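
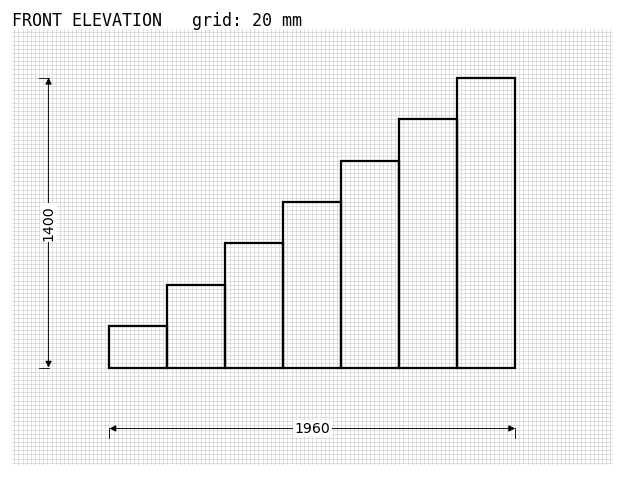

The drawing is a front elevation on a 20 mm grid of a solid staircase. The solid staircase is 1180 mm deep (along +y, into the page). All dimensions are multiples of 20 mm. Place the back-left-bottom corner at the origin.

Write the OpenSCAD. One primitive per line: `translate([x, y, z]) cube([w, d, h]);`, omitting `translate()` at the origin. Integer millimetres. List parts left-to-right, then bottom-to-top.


cube([280, 1180, 200]);
translate([280, 0, 0]) cube([280, 1180, 400]);
translate([560, 0, 0]) cube([280, 1180, 600]);
translate([840, 0, 0]) cube([280, 1180, 800]);
translate([1120, 0, 0]) cube([280, 1180, 1000]);
translate([1400, 0, 0]) cube([280, 1180, 1200]);
translate([1680, 0, 0]) cube([280, 1180, 1400]);


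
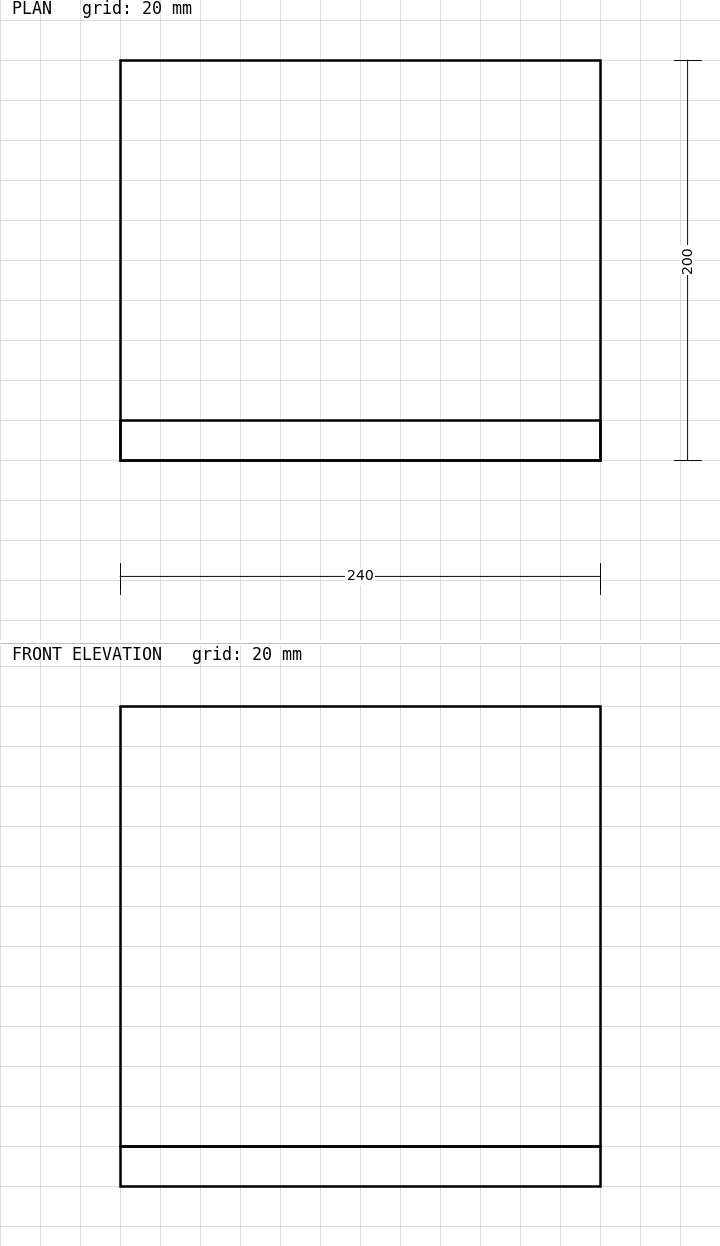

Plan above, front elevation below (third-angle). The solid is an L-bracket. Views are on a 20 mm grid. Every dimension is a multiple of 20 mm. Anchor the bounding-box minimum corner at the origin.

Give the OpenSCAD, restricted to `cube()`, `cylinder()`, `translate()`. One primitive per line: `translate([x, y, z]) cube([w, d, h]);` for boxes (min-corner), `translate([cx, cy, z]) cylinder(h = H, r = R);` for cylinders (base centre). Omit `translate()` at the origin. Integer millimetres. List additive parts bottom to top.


cube([240, 200, 20]);
translate([0, 0, 20]) cube([240, 20, 220]);


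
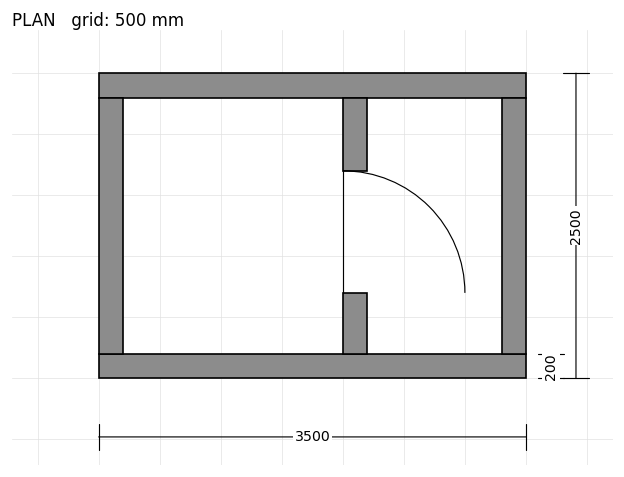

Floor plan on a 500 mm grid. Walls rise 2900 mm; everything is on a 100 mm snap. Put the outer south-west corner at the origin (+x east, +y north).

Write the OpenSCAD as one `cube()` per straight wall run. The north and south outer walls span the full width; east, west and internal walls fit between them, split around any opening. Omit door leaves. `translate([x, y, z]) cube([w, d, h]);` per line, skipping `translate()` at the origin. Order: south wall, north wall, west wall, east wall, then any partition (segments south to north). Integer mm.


cube([3500, 200, 2900]);
translate([0, 2300, 0]) cube([3500, 200, 2900]);
translate([0, 200, 0]) cube([200, 2100, 2900]);
translate([3300, 200, 0]) cube([200, 2100, 2900]);
translate([2000, 200, 0]) cube([200, 500, 2900]);
translate([2000, 1700, 0]) cube([200, 600, 2900]);


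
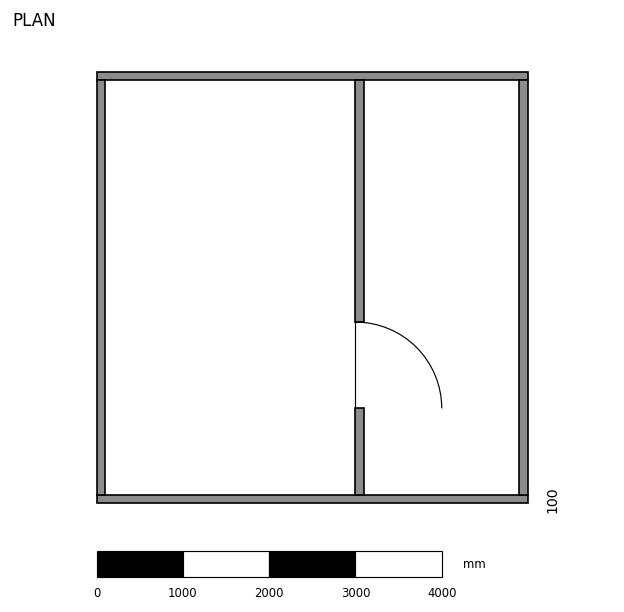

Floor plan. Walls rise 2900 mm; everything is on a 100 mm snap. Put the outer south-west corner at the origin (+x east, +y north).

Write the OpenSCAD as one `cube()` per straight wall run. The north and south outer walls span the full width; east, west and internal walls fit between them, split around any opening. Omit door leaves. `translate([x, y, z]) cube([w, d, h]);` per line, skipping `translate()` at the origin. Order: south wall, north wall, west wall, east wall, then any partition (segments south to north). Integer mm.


cube([5000, 100, 2900]);
translate([0, 4900, 0]) cube([5000, 100, 2900]);
translate([0, 100, 0]) cube([100, 4800, 2900]);
translate([4900, 100, 0]) cube([100, 4800, 2900]);
translate([3000, 100, 0]) cube([100, 1000, 2900]);
translate([3000, 2100, 0]) cube([100, 2800, 2900]);


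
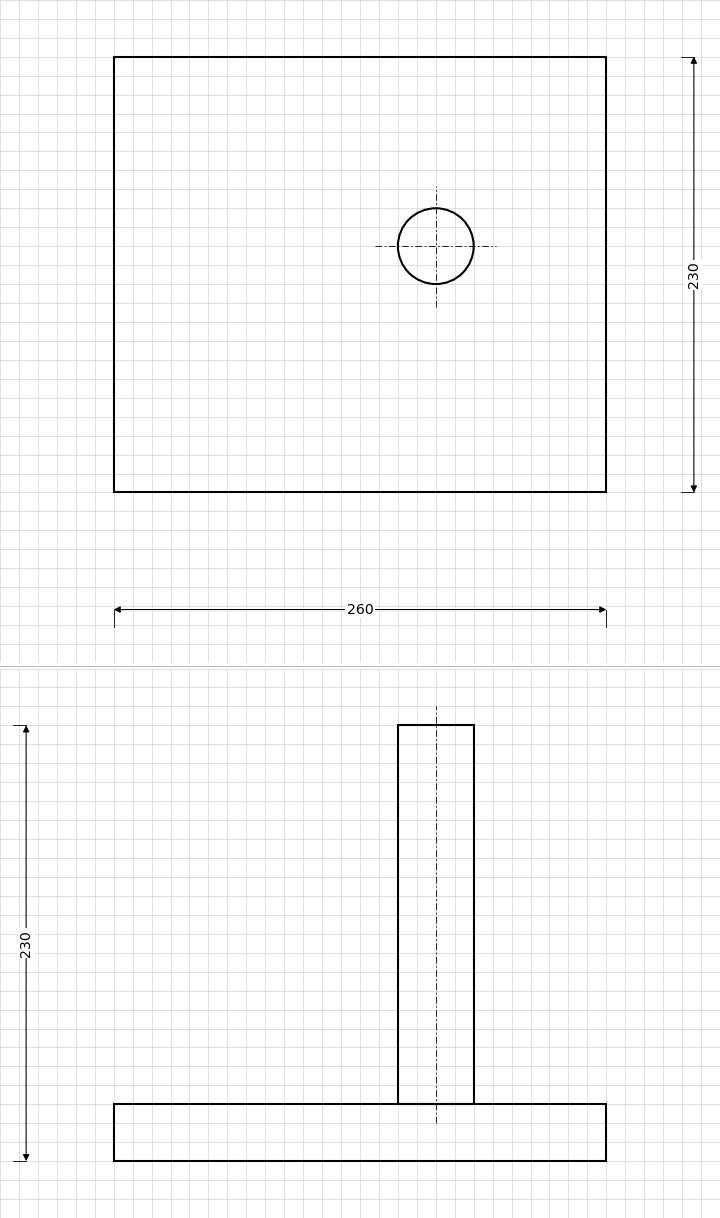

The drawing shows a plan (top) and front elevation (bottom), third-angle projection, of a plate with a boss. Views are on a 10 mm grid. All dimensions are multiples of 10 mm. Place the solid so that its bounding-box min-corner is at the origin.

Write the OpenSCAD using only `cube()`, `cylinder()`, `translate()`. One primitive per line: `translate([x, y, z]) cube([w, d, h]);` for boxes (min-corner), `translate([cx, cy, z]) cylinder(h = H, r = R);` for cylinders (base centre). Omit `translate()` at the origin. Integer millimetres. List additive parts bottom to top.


cube([260, 230, 30]);
translate([170, 130, 30]) cylinder(h = 200, r = 20);


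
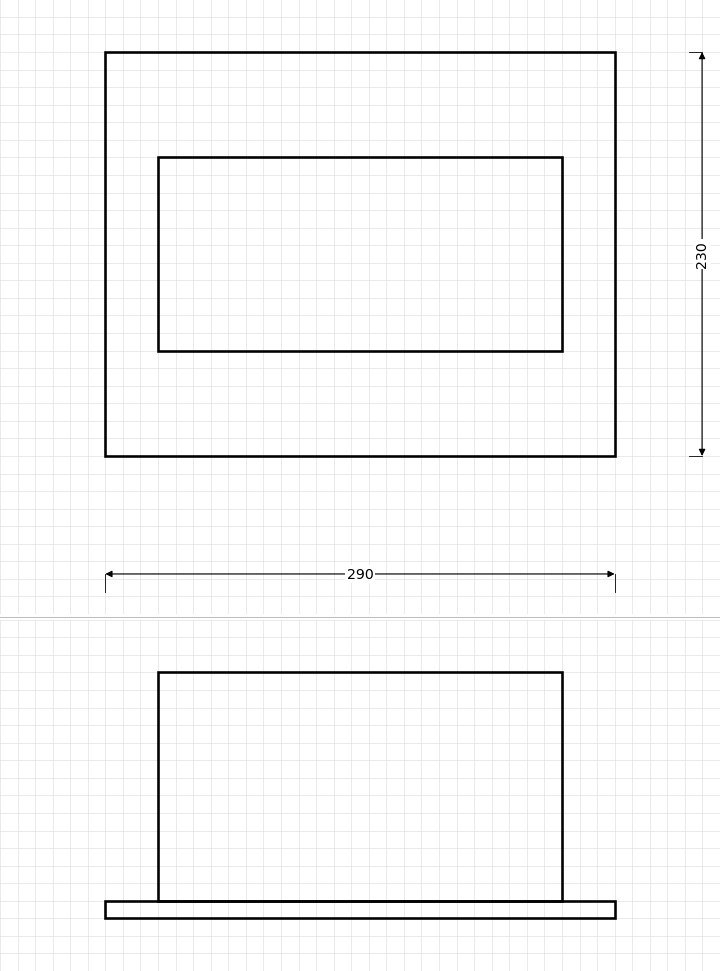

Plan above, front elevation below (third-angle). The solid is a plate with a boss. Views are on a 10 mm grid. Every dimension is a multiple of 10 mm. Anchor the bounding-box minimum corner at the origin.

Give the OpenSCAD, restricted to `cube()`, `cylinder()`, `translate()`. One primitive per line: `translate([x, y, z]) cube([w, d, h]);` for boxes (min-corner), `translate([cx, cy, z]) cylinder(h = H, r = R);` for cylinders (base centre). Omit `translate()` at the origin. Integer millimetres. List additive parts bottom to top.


cube([290, 230, 10]);
translate([30, 60, 10]) cube([230, 110, 130]);


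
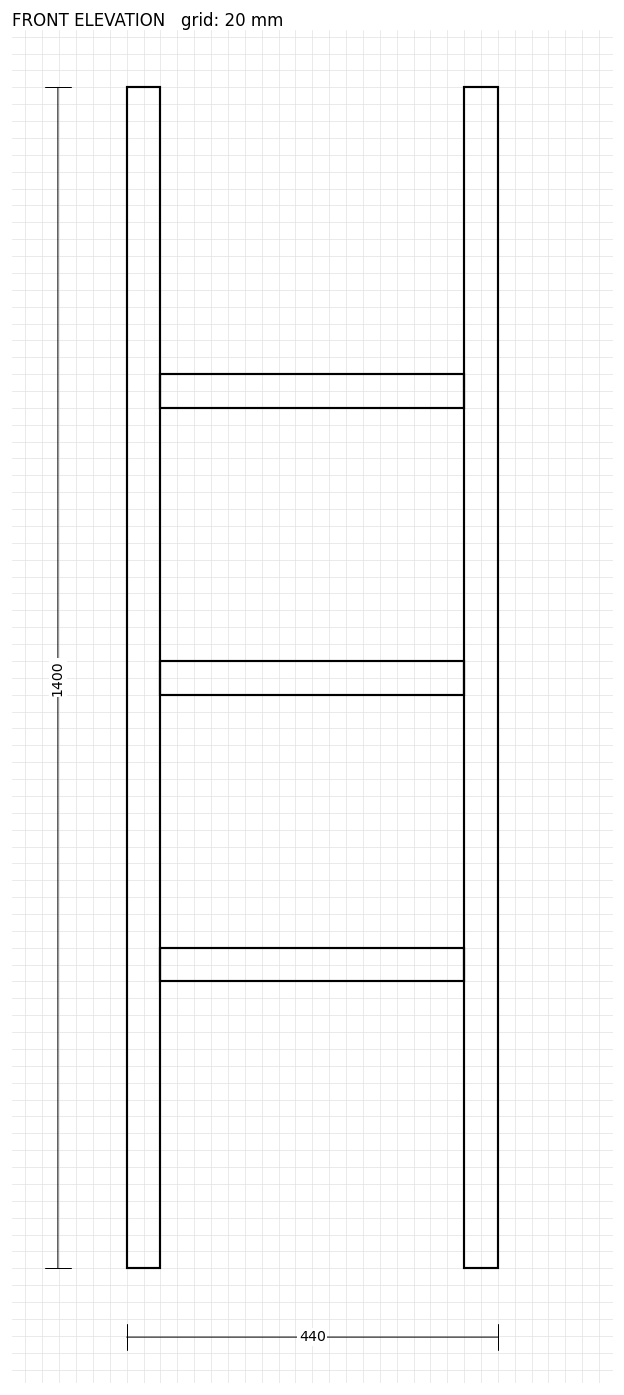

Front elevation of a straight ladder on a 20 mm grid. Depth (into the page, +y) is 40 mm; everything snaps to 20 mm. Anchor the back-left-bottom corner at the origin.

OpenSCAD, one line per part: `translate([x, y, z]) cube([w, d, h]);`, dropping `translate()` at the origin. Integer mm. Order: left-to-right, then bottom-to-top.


cube([40, 40, 1400]);
translate([40, 0, 340]) cube([360, 40, 40]);
translate([40, 0, 680]) cube([360, 40, 40]);
translate([40, 0, 1020]) cube([360, 40, 40]);
translate([400, 0, 0]) cube([40, 40, 1400]);


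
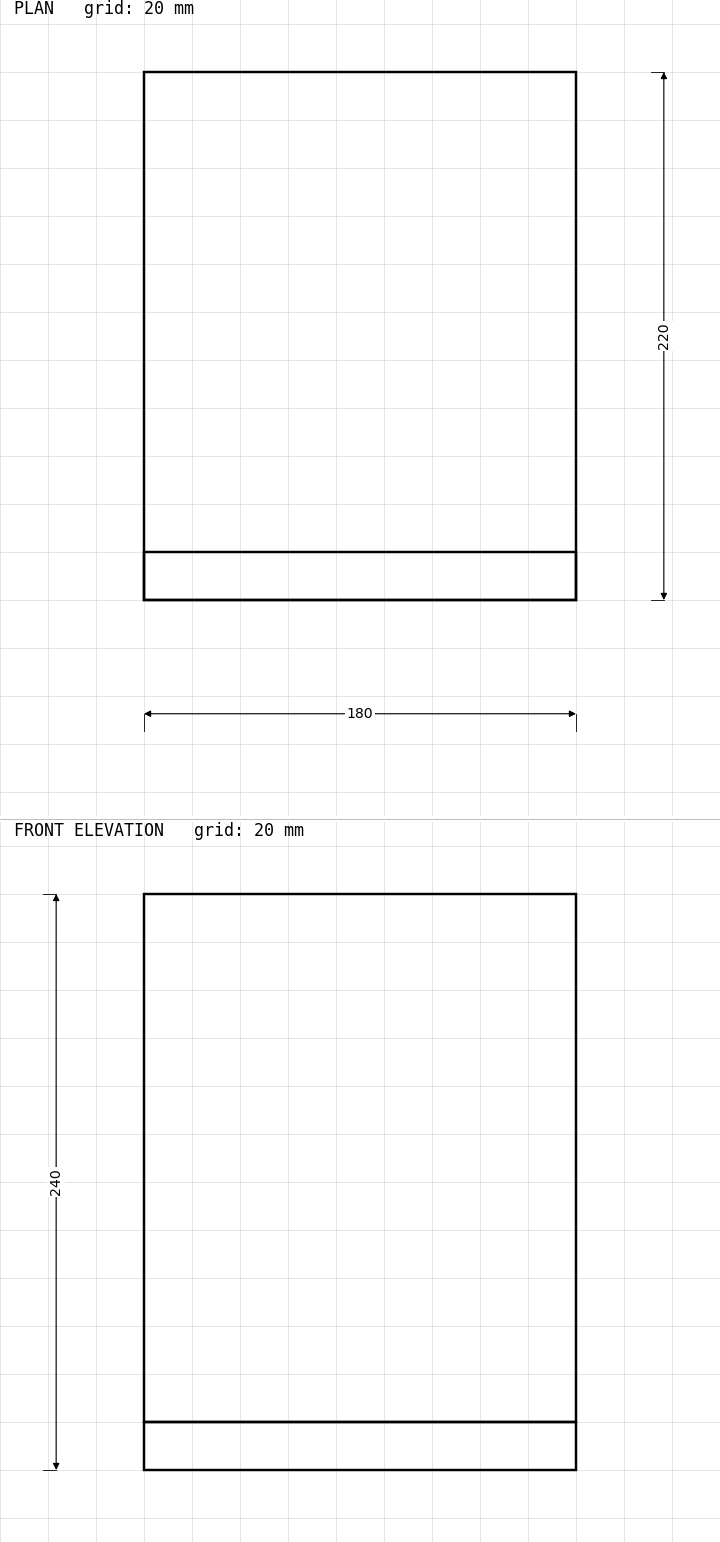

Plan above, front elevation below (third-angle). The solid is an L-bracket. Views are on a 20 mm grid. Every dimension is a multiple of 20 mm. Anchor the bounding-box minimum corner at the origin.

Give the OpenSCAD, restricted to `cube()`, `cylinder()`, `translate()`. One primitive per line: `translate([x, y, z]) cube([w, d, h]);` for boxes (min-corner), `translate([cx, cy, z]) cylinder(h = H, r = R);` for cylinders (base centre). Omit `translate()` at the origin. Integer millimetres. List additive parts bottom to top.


cube([180, 220, 20]);
translate([0, 0, 20]) cube([180, 20, 220]);


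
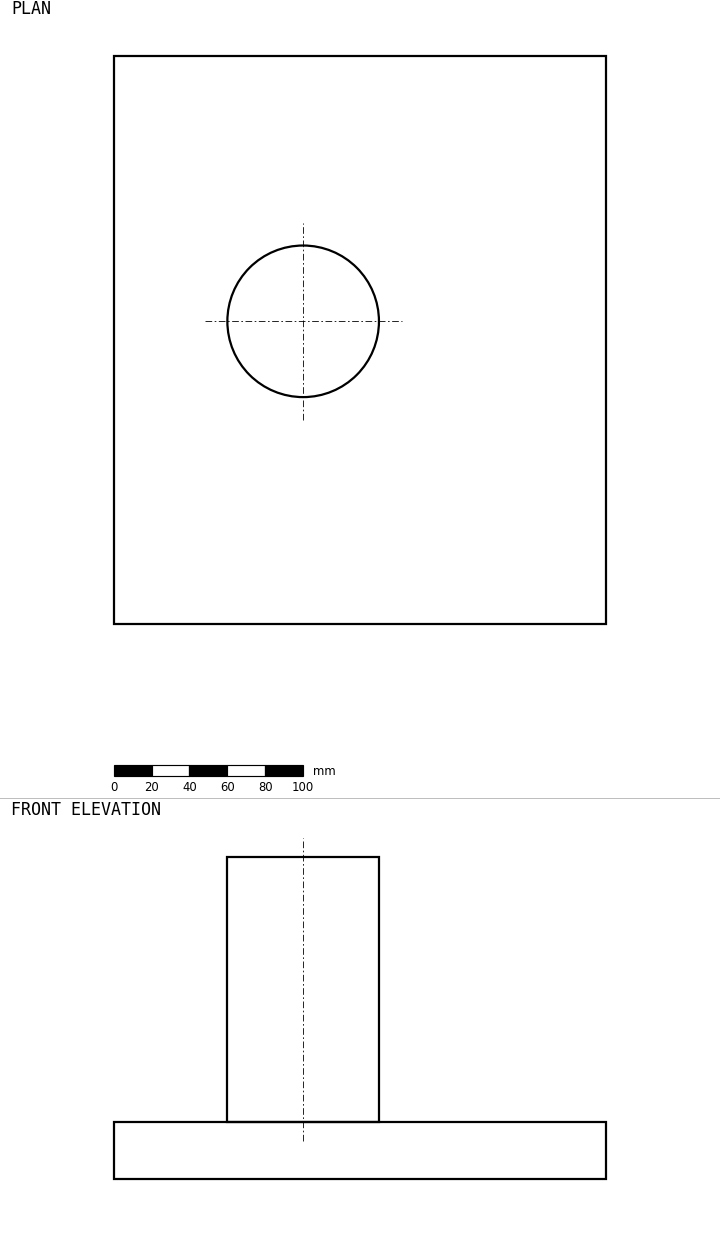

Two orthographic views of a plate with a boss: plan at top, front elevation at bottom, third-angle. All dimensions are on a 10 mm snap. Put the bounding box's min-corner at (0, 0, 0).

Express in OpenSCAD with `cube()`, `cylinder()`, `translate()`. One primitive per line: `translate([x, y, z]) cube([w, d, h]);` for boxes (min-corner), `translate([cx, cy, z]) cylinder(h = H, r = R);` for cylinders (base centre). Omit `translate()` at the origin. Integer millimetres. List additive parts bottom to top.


cube([260, 300, 30]);
translate([100, 160, 30]) cylinder(h = 140, r = 40);


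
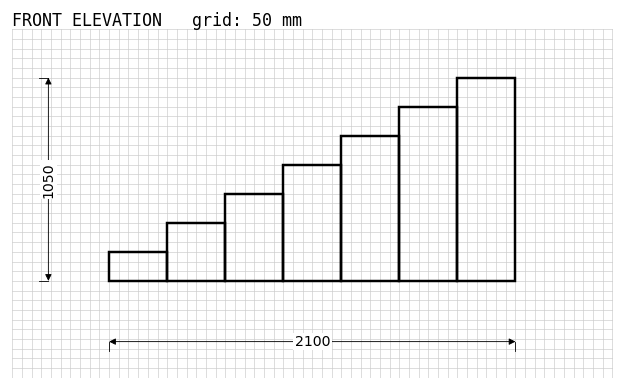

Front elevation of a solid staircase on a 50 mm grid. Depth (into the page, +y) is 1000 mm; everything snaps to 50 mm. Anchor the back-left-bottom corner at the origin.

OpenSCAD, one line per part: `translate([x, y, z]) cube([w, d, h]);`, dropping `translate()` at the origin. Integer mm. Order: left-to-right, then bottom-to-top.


cube([300, 1000, 150]);
translate([300, 0, 0]) cube([300, 1000, 300]);
translate([600, 0, 0]) cube([300, 1000, 450]);
translate([900, 0, 0]) cube([300, 1000, 600]);
translate([1200, 0, 0]) cube([300, 1000, 750]);
translate([1500, 0, 0]) cube([300, 1000, 900]);
translate([1800, 0, 0]) cube([300, 1000, 1050]);


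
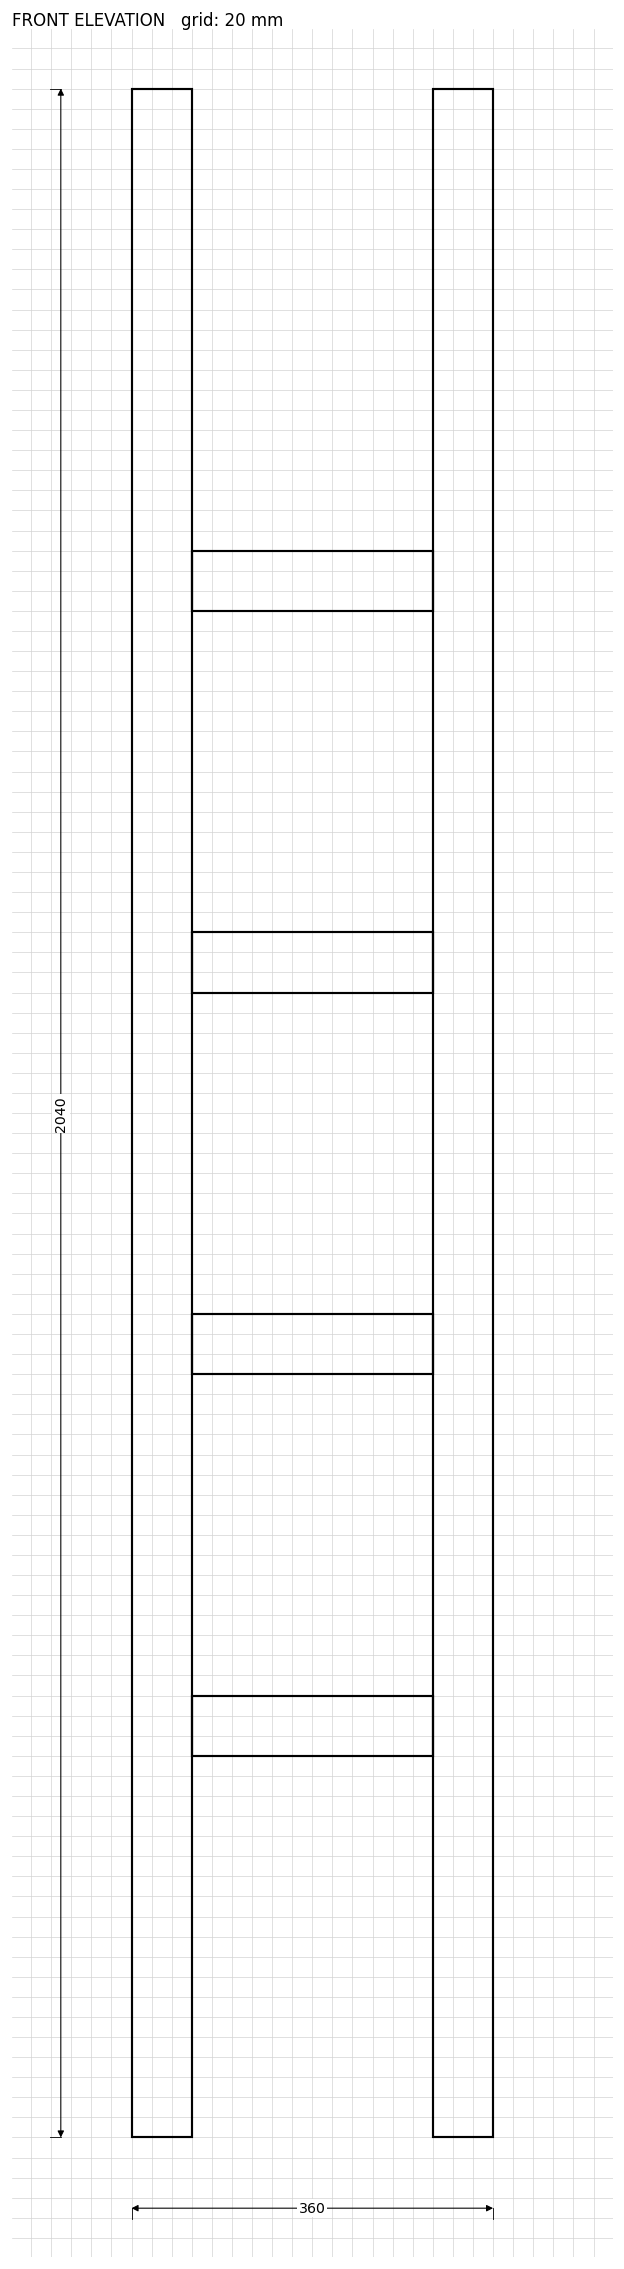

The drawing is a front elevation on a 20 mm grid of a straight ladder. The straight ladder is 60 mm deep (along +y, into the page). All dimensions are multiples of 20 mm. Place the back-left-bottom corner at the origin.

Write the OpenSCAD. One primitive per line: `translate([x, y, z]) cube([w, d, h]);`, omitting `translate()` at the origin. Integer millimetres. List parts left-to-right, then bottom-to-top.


cube([60, 60, 2040]);
translate([60, 0, 380]) cube([240, 60, 60]);
translate([60, 0, 760]) cube([240, 60, 60]);
translate([60, 0, 1140]) cube([240, 60, 60]);
translate([60, 0, 1520]) cube([240, 60, 60]);
translate([300, 0, 0]) cube([60, 60, 2040]);


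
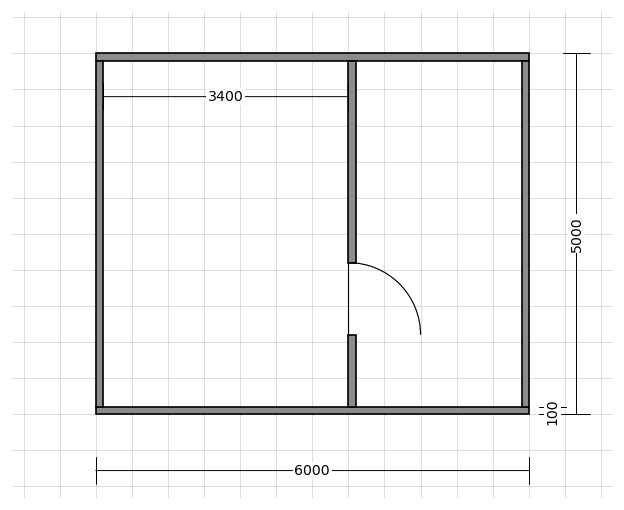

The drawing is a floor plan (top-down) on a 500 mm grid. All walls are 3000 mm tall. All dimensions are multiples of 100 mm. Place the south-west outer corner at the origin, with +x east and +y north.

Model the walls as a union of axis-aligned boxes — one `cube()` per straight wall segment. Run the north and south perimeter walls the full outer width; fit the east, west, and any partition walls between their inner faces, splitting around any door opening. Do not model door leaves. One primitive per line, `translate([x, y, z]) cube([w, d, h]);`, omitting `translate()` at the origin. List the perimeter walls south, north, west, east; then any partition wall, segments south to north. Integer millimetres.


cube([6000, 100, 3000]);
translate([0, 4900, 0]) cube([6000, 100, 3000]);
translate([0, 100, 0]) cube([100, 4800, 3000]);
translate([5900, 100, 0]) cube([100, 4800, 3000]);
translate([3500, 100, 0]) cube([100, 1000, 3000]);
translate([3500, 2100, 0]) cube([100, 2800, 3000]);


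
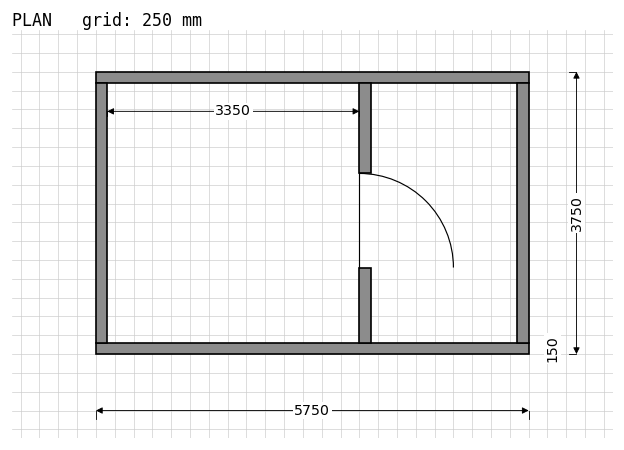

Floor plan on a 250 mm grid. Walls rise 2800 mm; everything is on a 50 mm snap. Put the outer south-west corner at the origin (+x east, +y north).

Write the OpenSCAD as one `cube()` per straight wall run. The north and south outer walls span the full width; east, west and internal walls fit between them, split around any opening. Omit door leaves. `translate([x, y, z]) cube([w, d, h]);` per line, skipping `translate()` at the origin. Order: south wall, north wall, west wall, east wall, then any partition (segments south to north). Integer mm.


cube([5750, 150, 2800]);
translate([0, 3600, 0]) cube([5750, 150, 2800]);
translate([0, 150, 0]) cube([150, 3450, 2800]);
translate([5600, 150, 0]) cube([150, 3450, 2800]);
translate([3500, 150, 0]) cube([150, 1000, 2800]);
translate([3500, 2400, 0]) cube([150, 1200, 2800]);


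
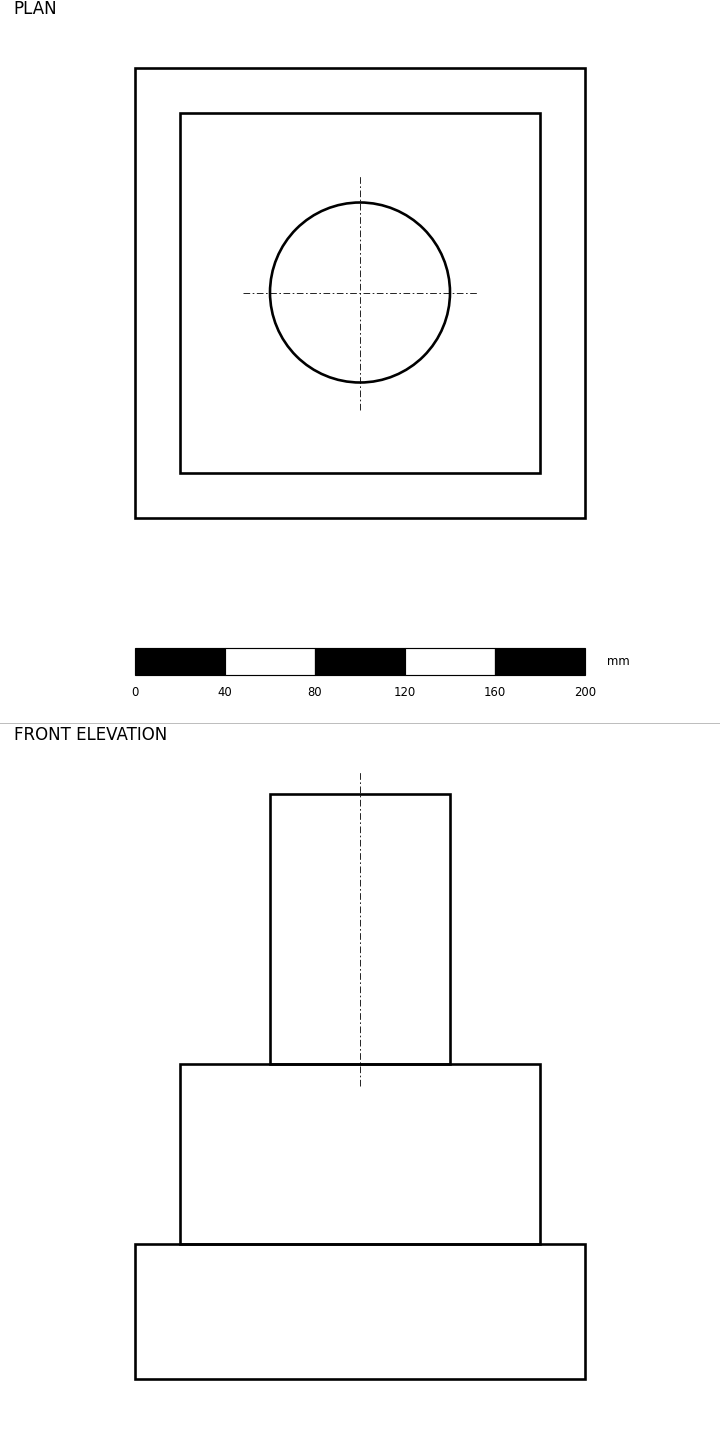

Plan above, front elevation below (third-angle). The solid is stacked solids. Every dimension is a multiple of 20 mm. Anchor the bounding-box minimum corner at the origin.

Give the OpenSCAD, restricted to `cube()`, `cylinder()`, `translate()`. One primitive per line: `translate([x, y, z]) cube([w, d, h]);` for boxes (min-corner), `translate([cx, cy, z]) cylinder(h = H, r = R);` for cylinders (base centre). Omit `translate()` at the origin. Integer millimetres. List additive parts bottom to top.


cube([200, 200, 60]);
translate([20, 20, 60]) cube([160, 160, 80]);
translate([100, 100, 140]) cylinder(h = 120, r = 40);


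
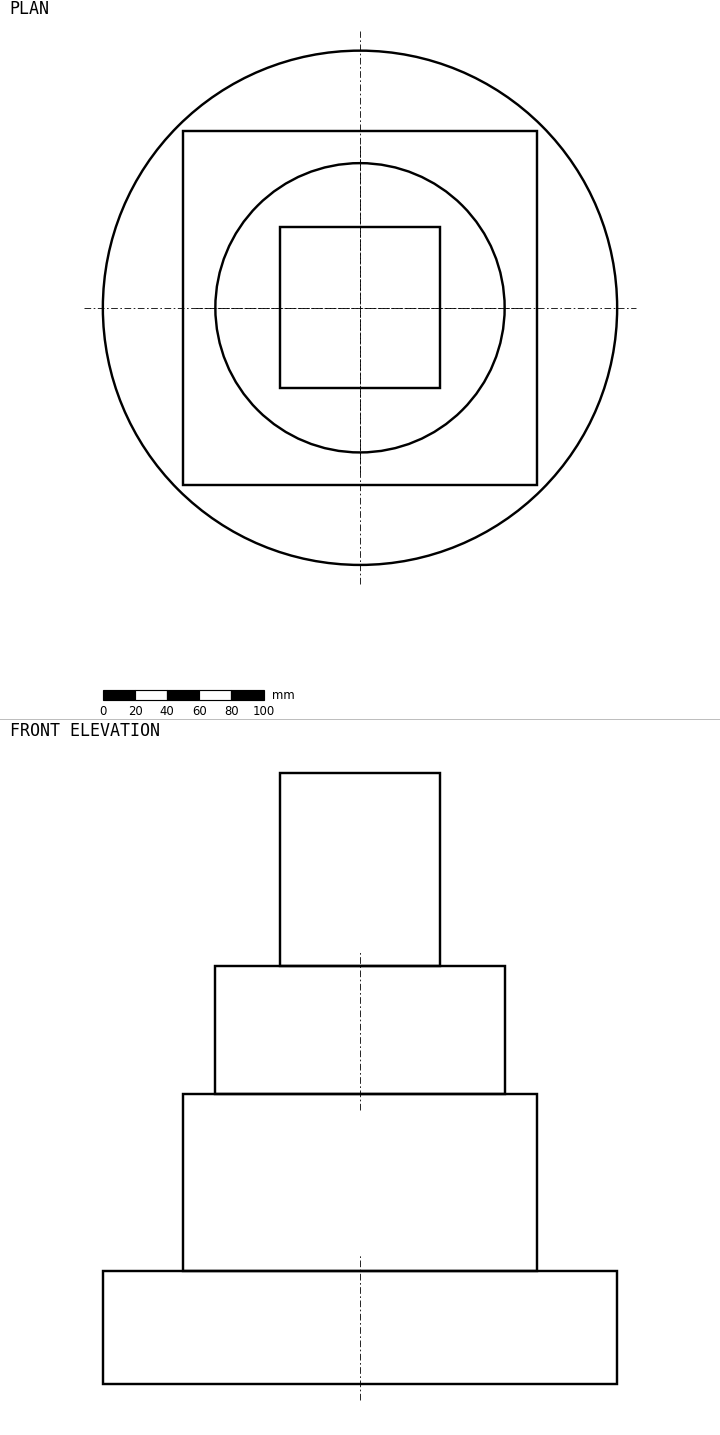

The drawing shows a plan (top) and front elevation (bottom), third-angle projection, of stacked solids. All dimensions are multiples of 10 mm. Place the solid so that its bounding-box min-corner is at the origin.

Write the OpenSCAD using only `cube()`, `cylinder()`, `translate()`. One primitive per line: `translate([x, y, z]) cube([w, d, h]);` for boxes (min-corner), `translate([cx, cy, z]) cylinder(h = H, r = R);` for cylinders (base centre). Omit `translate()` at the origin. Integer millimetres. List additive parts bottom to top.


translate([160, 160, 0]) cylinder(h = 70, r = 160);
translate([50, 50, 70]) cube([220, 220, 110]);
translate([160, 160, 180]) cylinder(h = 80, r = 90);
translate([110, 110, 260]) cube([100, 100, 120]);


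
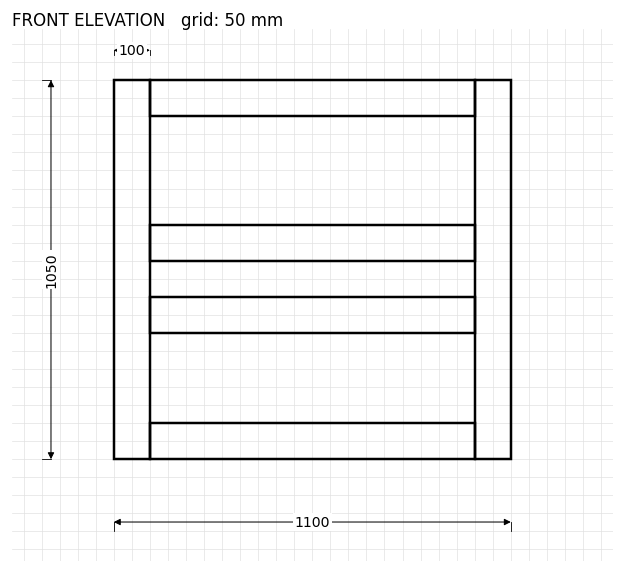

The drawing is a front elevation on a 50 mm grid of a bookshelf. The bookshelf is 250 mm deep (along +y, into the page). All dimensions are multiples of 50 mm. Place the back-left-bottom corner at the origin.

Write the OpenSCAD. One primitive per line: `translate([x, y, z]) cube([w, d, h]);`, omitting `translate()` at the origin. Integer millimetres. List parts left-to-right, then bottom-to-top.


cube([100, 250, 1050]);
translate([100, 0, 0]) cube([900, 250, 100]);
translate([100, 0, 350]) cube([900, 250, 100]);
translate([100, 0, 550]) cube([900, 250, 100]);
translate([100, 0, 950]) cube([900, 250, 100]);
translate([1000, 0, 0]) cube([100, 250, 1050]);


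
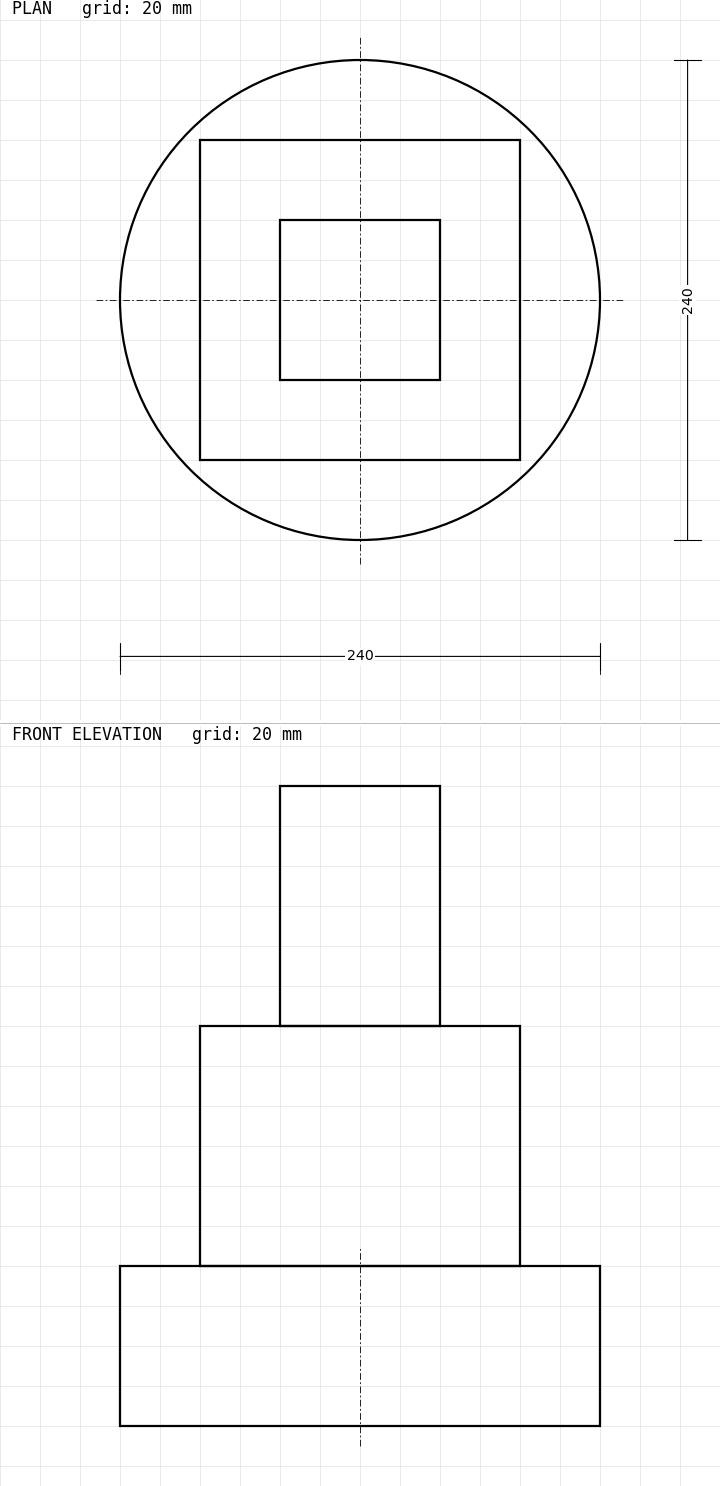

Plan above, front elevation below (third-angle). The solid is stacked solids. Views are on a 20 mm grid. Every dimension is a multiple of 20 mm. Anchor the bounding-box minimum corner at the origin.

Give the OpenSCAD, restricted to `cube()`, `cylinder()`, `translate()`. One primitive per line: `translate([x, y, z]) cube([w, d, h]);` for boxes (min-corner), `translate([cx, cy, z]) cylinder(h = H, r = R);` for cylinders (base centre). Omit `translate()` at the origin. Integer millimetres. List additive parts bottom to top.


translate([120, 120, 0]) cylinder(h = 80, r = 120);
translate([40, 40, 80]) cube([160, 160, 120]);
translate([80, 80, 200]) cube([80, 80, 120]);


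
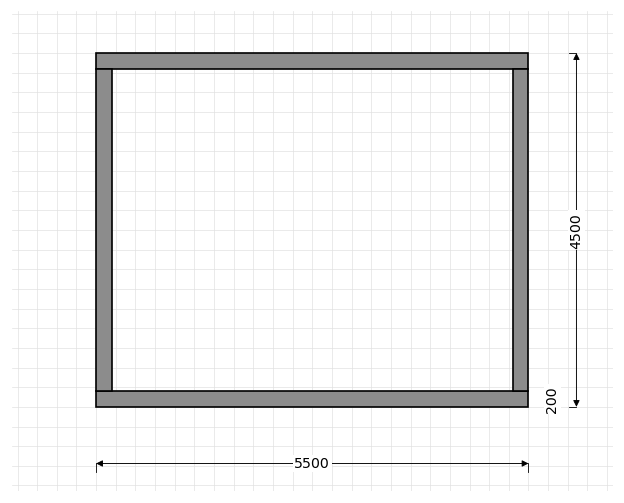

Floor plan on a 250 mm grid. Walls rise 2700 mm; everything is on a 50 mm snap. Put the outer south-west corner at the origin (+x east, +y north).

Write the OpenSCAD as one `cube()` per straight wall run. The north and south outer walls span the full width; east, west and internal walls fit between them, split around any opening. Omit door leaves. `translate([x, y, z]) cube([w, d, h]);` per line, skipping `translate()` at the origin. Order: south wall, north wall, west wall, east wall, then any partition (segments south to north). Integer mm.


cube([5500, 200, 2700]);
translate([0, 4300, 0]) cube([5500, 200, 2700]);
translate([0, 200, 0]) cube([200, 4100, 2700]);
translate([5300, 200, 0]) cube([200, 4100, 2700]);


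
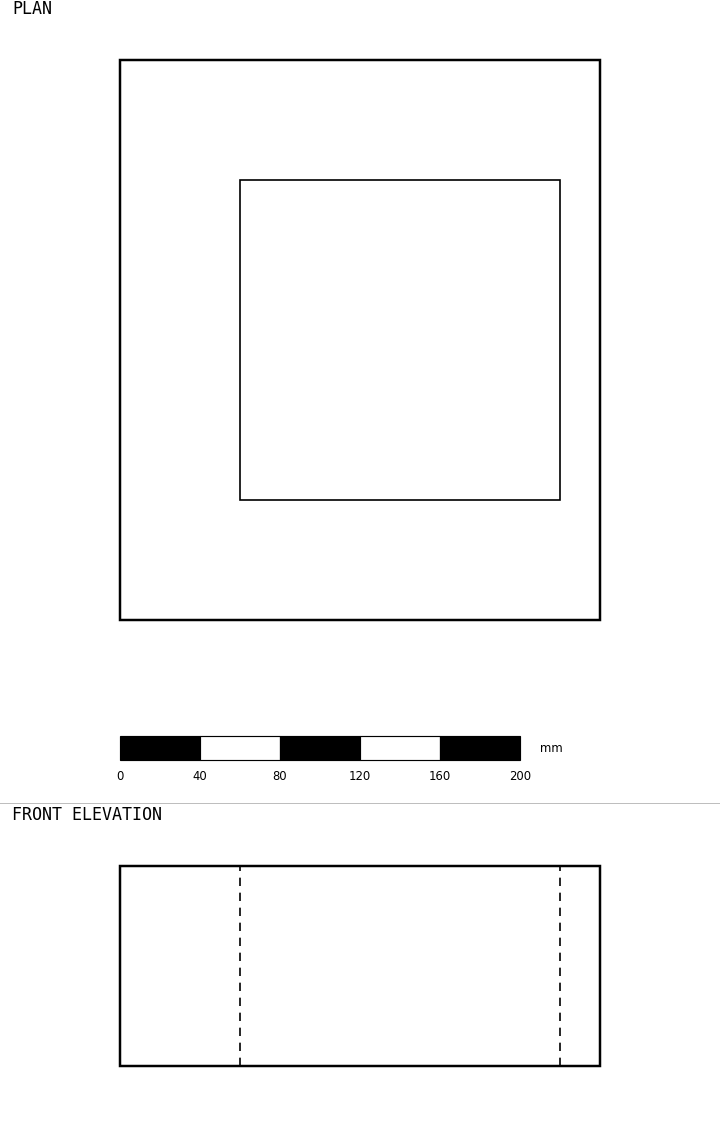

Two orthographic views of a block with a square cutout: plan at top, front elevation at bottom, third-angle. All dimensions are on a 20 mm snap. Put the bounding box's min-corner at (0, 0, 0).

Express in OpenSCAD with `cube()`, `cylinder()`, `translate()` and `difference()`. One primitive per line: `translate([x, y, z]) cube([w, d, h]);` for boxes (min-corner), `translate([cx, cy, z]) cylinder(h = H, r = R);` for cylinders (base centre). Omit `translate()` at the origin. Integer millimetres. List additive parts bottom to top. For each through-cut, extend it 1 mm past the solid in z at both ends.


difference() {
  cube([240, 280, 100]);
  translate([60, 60, -1]) cube([160, 160, 102]);
}


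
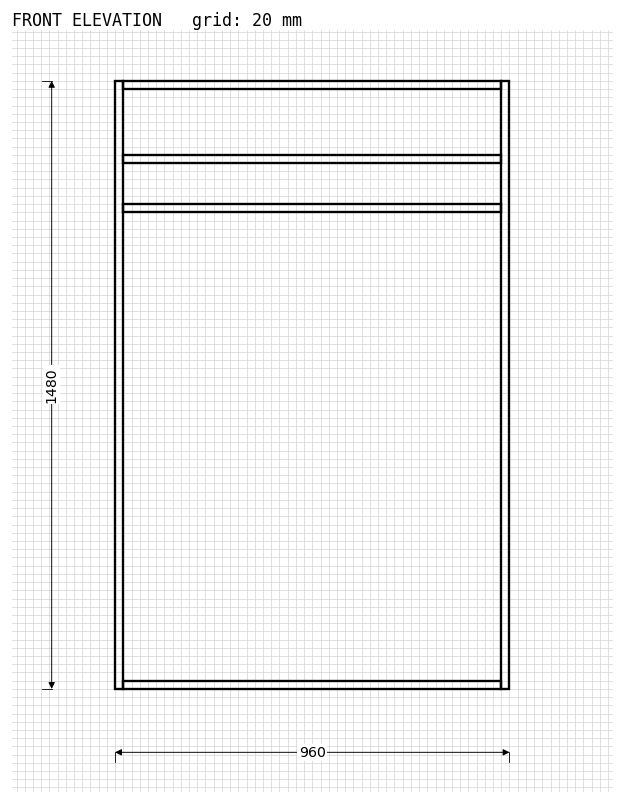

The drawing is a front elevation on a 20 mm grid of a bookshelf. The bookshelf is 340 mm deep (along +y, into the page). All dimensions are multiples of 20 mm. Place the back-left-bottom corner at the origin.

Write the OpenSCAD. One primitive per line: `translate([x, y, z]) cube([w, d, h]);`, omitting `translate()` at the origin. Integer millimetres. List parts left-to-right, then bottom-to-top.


cube([20, 340, 1480]);
translate([20, 0, 0]) cube([920, 340, 20]);
translate([20, 0, 1160]) cube([920, 340, 20]);
translate([20, 0, 1280]) cube([920, 340, 20]);
translate([20, 0, 1460]) cube([920, 340, 20]);
translate([940, 0, 0]) cube([20, 340, 1480]);


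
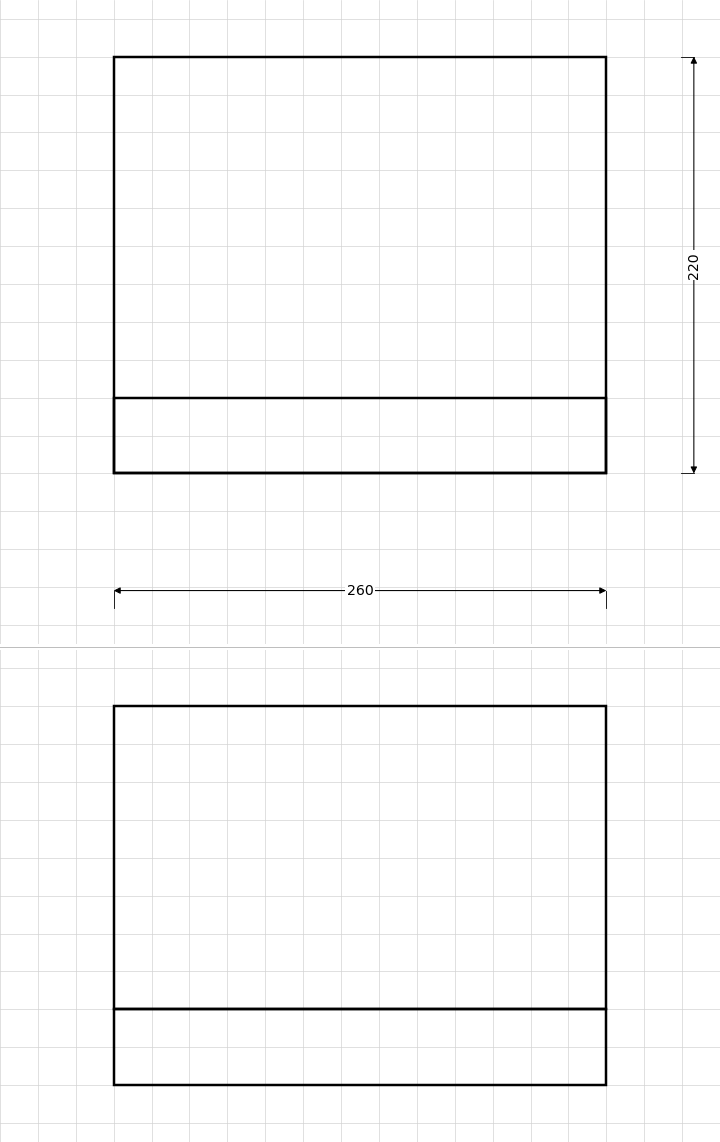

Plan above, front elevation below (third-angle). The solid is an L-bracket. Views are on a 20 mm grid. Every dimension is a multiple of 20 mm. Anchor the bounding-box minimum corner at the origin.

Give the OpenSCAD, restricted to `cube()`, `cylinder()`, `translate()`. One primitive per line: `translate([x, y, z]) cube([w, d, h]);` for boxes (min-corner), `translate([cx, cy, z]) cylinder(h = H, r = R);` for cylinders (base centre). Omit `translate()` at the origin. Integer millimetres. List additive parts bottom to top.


cube([260, 220, 40]);
translate([0, 0, 40]) cube([260, 40, 160]);


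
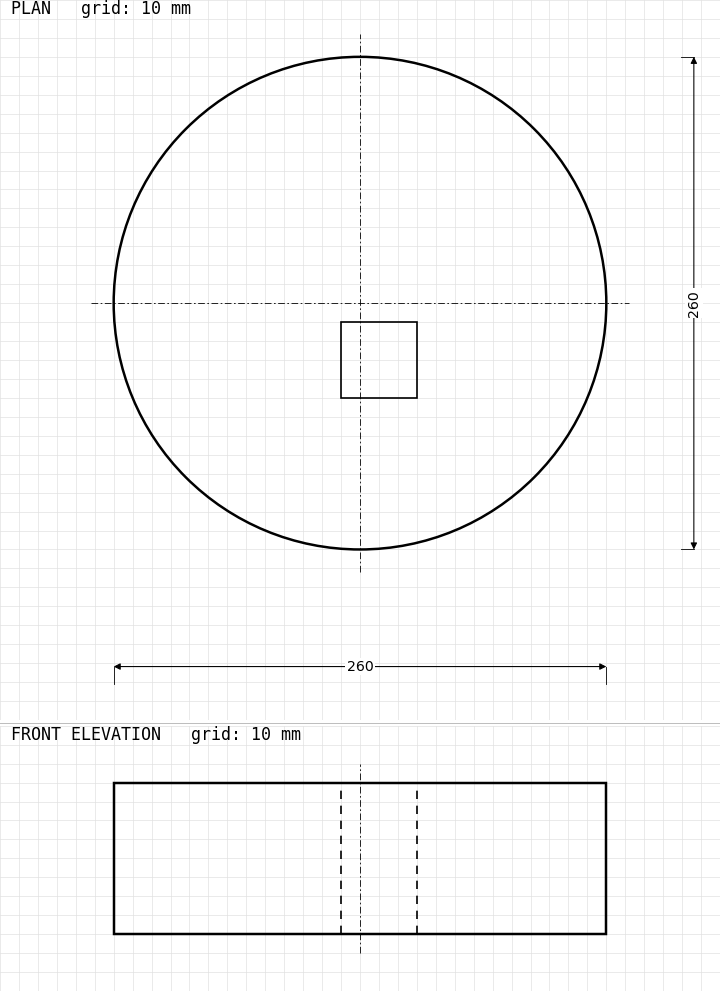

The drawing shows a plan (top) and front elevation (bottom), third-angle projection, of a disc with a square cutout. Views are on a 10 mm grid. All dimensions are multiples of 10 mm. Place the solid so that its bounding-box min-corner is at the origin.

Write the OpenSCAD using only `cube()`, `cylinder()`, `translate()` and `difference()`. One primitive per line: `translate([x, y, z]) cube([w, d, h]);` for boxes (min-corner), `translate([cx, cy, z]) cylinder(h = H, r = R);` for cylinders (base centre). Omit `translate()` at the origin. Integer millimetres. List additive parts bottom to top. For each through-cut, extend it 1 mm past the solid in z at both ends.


difference() {
  translate([130, 130, 0]) cylinder(h = 80, r = 130);
  translate([120, 80, -1]) cube([40, 40, 82]);
}


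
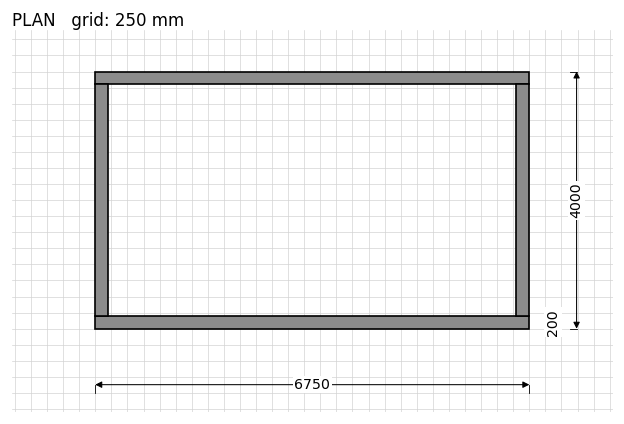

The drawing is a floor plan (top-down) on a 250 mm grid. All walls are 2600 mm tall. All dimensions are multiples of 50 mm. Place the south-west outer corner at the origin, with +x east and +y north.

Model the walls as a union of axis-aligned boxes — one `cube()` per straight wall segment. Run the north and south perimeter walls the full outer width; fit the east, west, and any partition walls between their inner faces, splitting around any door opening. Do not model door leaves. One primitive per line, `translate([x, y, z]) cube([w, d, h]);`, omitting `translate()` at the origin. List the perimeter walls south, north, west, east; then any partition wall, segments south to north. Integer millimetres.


cube([6750, 200, 2600]);
translate([0, 3800, 0]) cube([6750, 200, 2600]);
translate([0, 200, 0]) cube([200, 3600, 2600]);
translate([6550, 200, 0]) cube([200, 3600, 2600]);


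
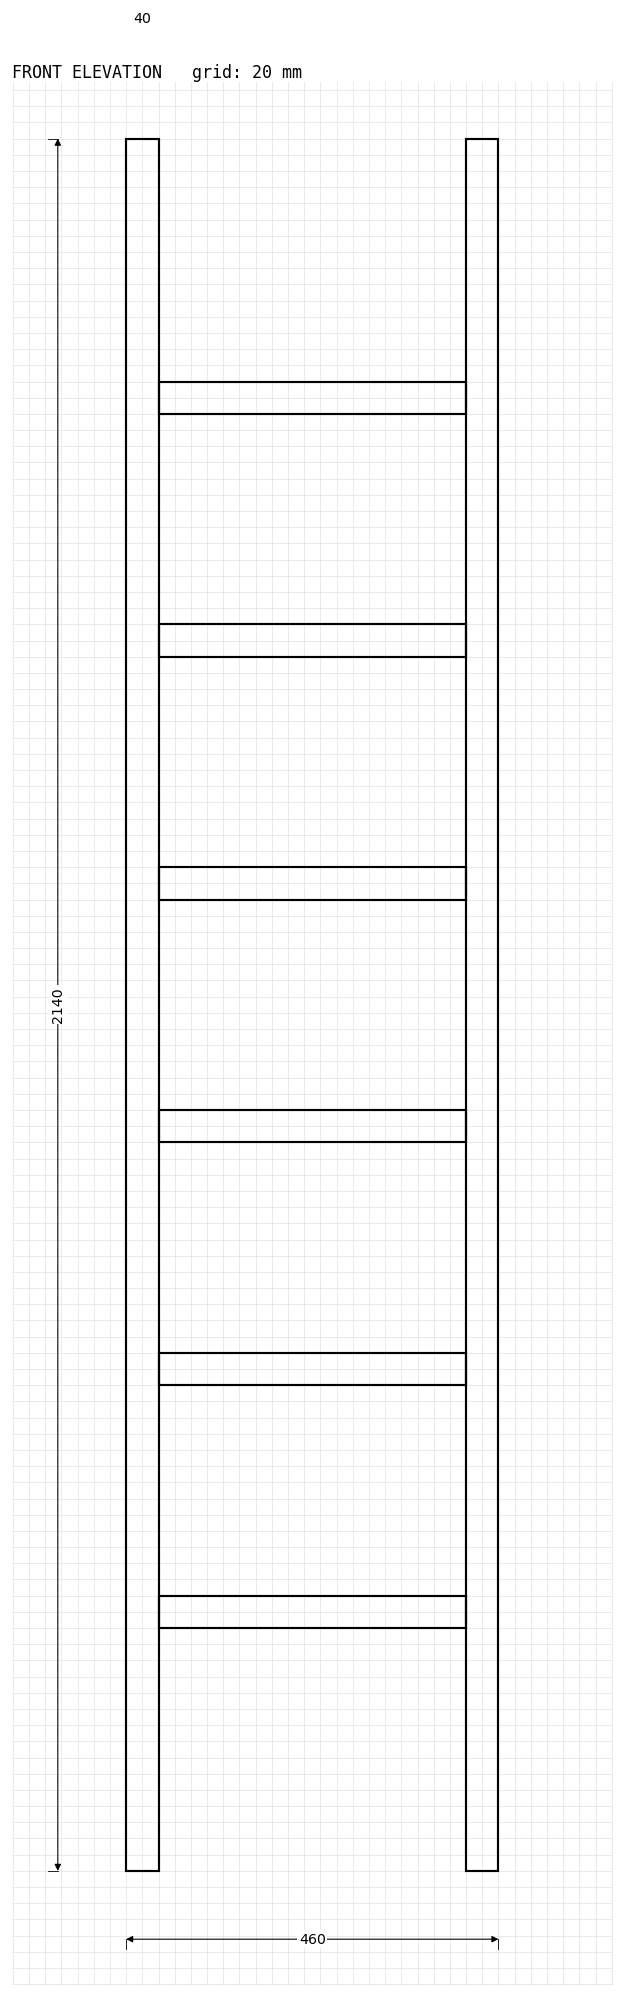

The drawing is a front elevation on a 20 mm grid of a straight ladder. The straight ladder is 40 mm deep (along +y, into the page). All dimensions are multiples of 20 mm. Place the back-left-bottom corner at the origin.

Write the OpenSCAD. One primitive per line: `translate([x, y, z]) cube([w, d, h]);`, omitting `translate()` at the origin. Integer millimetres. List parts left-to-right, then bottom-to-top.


cube([40, 40, 2140]);
translate([40, 0, 300]) cube([380, 40, 40]);
translate([40, 0, 600]) cube([380, 40, 40]);
translate([40, 0, 900]) cube([380, 40, 40]);
translate([40, 0, 1200]) cube([380, 40, 40]);
translate([40, 0, 1500]) cube([380, 40, 40]);
translate([40, 0, 1800]) cube([380, 40, 40]);
translate([420, 0, 0]) cube([40, 40, 2140]);


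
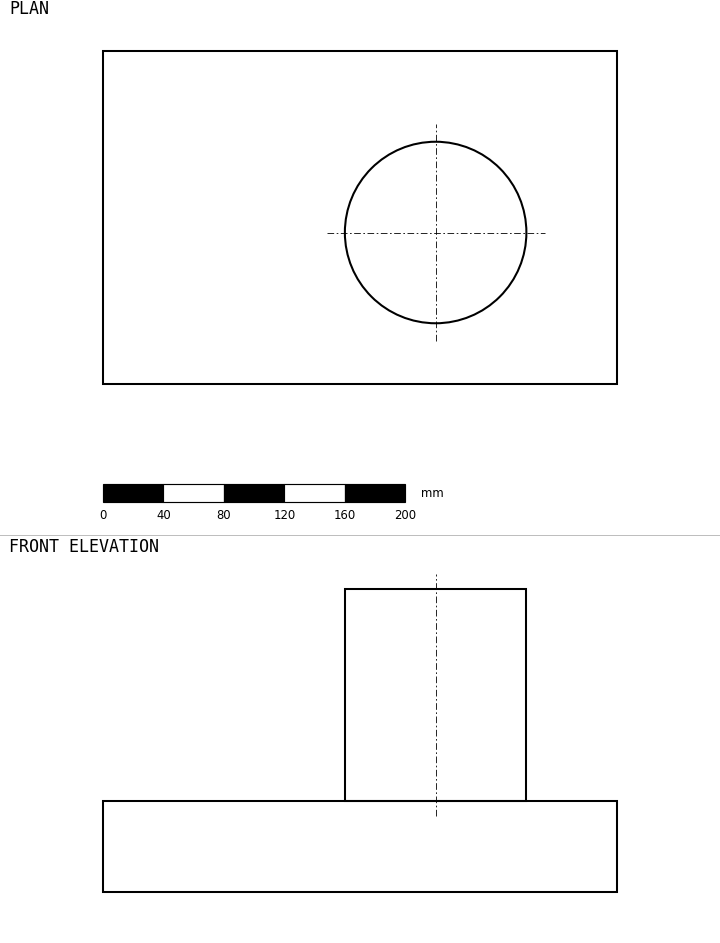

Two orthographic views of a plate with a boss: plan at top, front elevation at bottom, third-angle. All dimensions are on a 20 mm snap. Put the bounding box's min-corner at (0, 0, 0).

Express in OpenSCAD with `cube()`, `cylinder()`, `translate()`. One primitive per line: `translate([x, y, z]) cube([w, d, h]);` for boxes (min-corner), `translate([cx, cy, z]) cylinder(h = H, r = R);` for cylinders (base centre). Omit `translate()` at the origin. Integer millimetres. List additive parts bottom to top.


cube([340, 220, 60]);
translate([220, 100, 60]) cylinder(h = 140, r = 60);


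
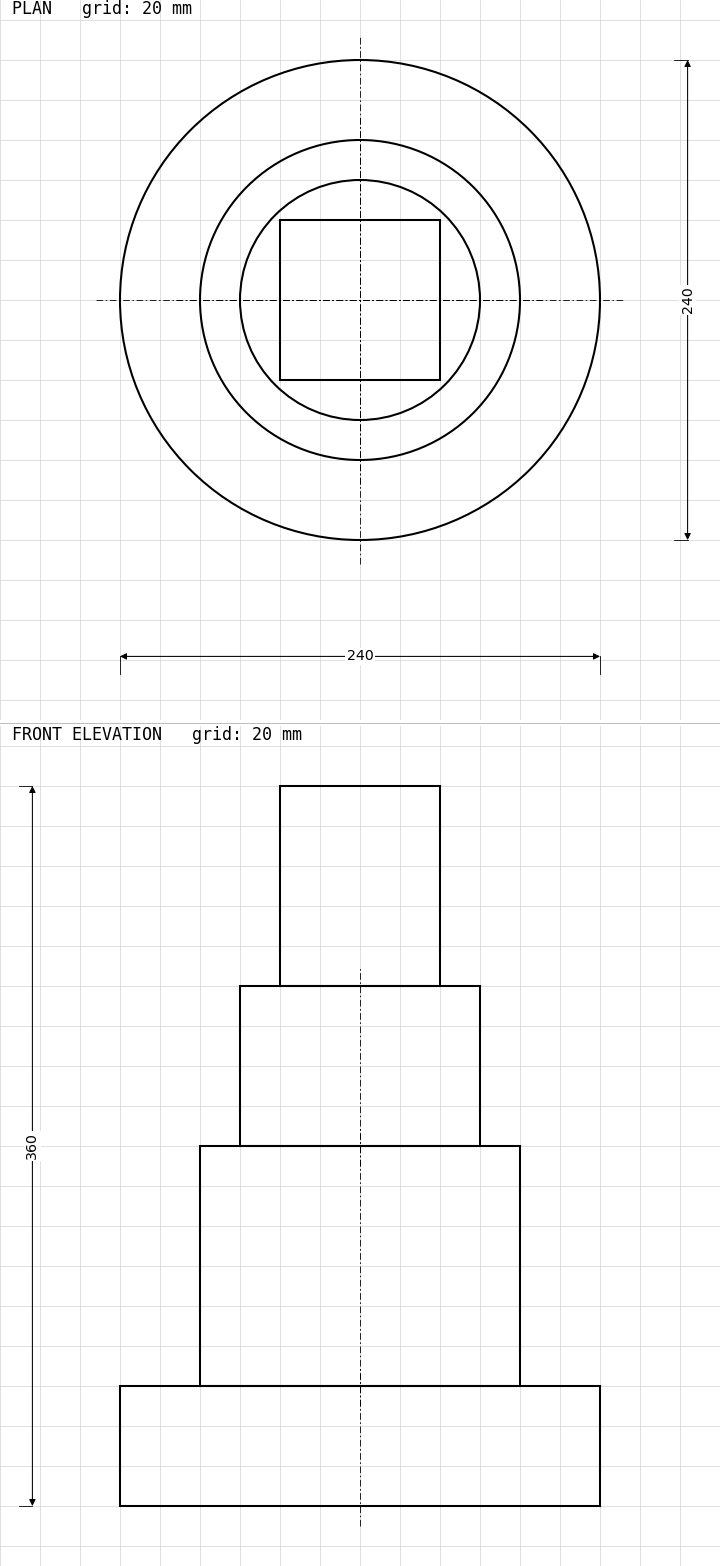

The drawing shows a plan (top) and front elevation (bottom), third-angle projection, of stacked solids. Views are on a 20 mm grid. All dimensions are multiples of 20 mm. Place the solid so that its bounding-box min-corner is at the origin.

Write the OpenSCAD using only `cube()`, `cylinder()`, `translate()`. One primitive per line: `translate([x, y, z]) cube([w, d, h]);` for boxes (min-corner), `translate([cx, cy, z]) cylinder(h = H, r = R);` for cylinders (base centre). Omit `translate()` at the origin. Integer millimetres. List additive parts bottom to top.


translate([120, 120, 0]) cylinder(h = 60, r = 120);
translate([120, 120, 60]) cylinder(h = 120, r = 80);
translate([120, 120, 180]) cylinder(h = 80, r = 60);
translate([80, 80, 260]) cube([80, 80, 100]);


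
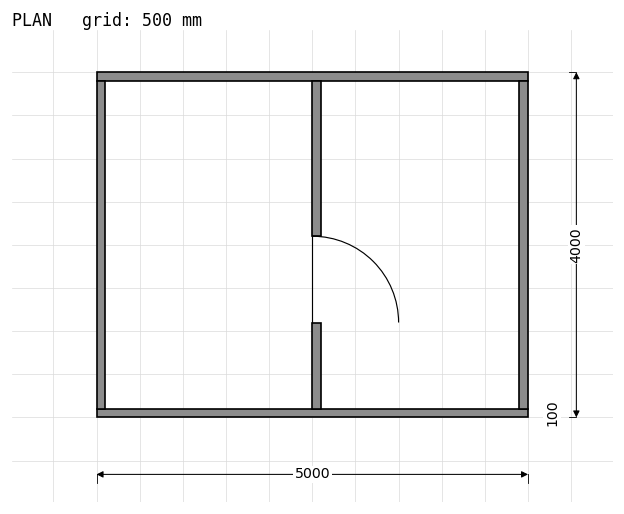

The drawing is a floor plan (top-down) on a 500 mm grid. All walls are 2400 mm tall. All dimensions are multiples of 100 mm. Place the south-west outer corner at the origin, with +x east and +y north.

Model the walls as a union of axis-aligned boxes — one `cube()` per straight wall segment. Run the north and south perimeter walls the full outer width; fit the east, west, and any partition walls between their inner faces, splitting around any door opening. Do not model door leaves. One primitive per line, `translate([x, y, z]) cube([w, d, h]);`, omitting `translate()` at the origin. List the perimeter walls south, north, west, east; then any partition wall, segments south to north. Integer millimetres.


cube([5000, 100, 2400]);
translate([0, 3900, 0]) cube([5000, 100, 2400]);
translate([0, 100, 0]) cube([100, 3800, 2400]);
translate([4900, 100, 0]) cube([100, 3800, 2400]);
translate([2500, 100, 0]) cube([100, 1000, 2400]);
translate([2500, 2100, 0]) cube([100, 1800, 2400]);


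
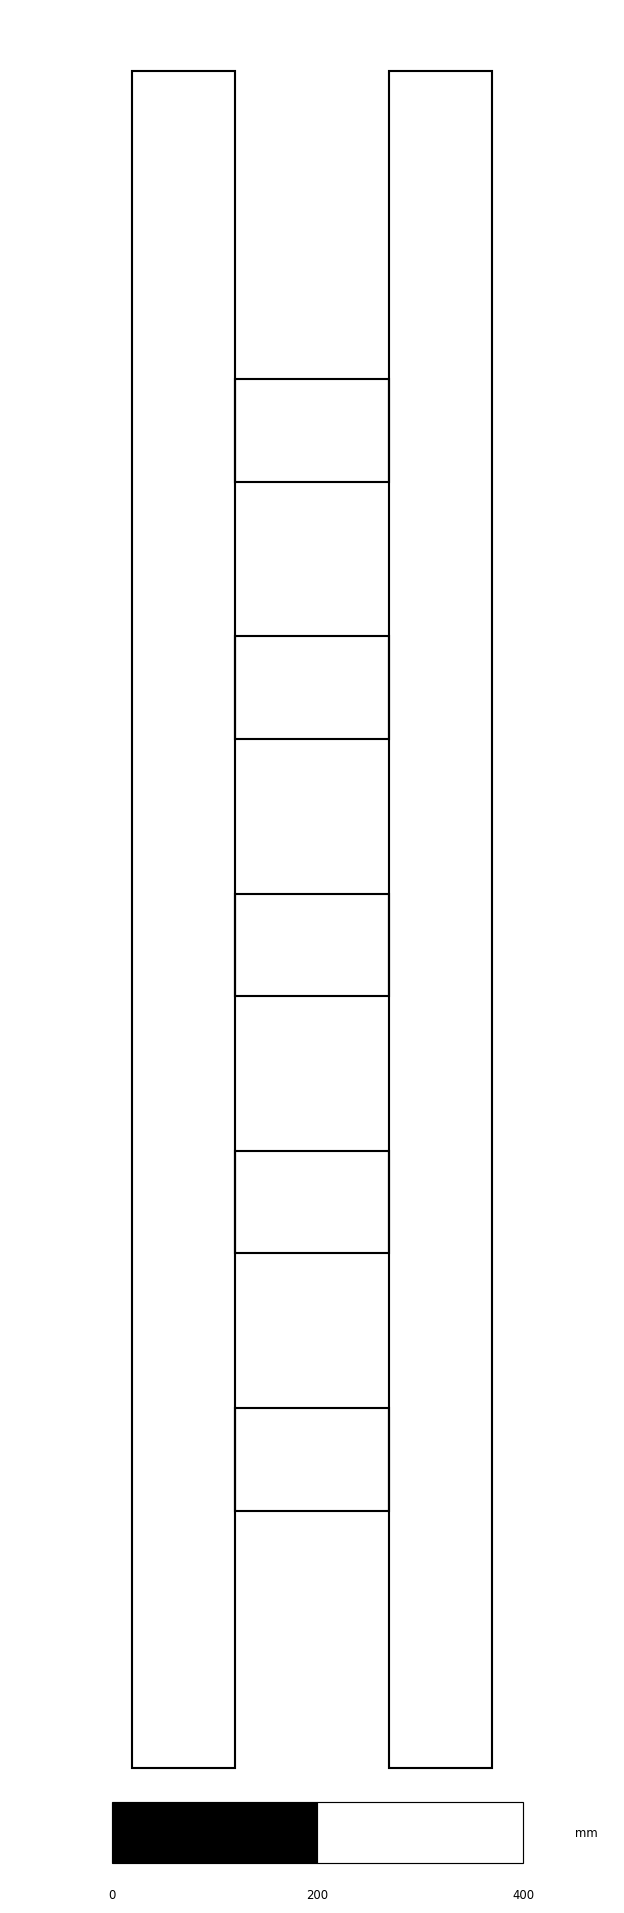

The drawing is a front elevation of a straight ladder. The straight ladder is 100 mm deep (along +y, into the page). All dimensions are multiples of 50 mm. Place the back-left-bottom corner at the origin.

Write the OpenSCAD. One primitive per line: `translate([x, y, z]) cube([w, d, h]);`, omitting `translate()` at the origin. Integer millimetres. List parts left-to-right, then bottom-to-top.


cube([100, 100, 1650]);
translate([100, 0, 250]) cube([150, 100, 100]);
translate([100, 0, 500]) cube([150, 100, 100]);
translate([100, 0, 750]) cube([150, 100, 100]);
translate([100, 0, 1000]) cube([150, 100, 100]);
translate([100, 0, 1250]) cube([150, 100, 100]);
translate([250, 0, 0]) cube([100, 100, 1650]);


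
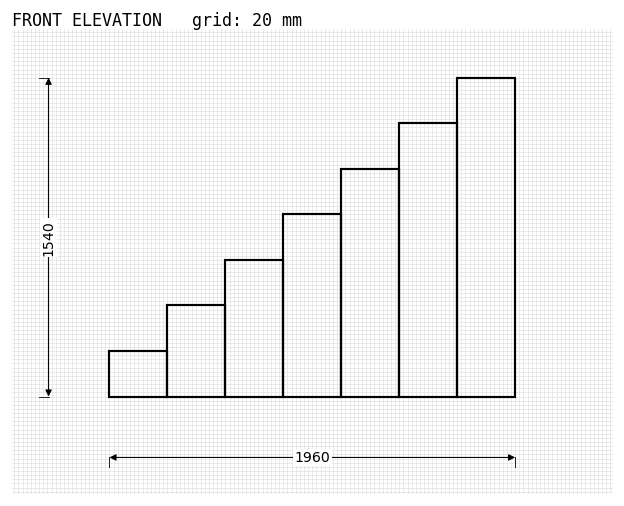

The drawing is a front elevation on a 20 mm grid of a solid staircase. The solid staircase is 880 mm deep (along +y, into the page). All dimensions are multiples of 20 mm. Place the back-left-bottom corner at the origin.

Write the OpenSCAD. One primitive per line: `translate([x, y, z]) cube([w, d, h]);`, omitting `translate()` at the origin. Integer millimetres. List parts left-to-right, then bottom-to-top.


cube([280, 880, 220]);
translate([280, 0, 0]) cube([280, 880, 440]);
translate([560, 0, 0]) cube([280, 880, 660]);
translate([840, 0, 0]) cube([280, 880, 880]);
translate([1120, 0, 0]) cube([280, 880, 1100]);
translate([1400, 0, 0]) cube([280, 880, 1320]);
translate([1680, 0, 0]) cube([280, 880, 1540]);


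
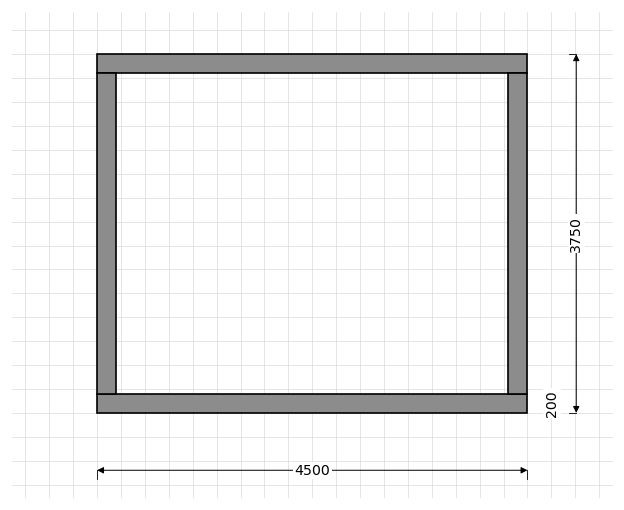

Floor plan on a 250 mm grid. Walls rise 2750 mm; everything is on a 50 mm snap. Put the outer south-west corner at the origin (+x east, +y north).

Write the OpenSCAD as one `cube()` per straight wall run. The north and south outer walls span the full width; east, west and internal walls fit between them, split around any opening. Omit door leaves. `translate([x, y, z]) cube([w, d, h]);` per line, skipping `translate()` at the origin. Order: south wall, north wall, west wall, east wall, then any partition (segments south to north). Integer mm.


cube([4500, 200, 2750]);
translate([0, 3550, 0]) cube([4500, 200, 2750]);
translate([0, 200, 0]) cube([200, 3350, 2750]);
translate([4300, 200, 0]) cube([200, 3350, 2750]);


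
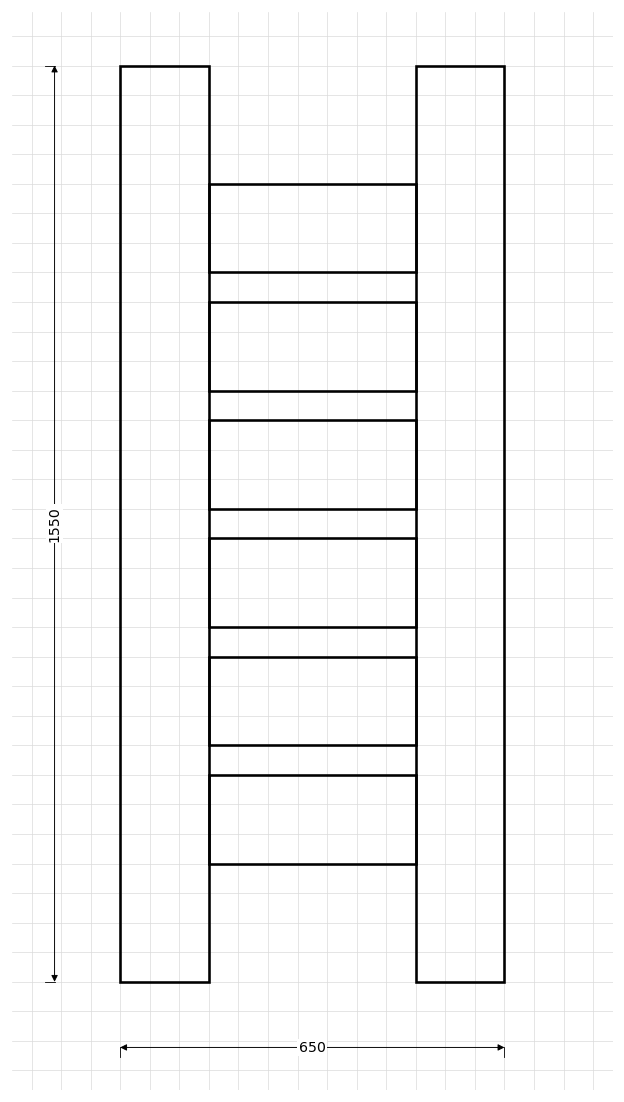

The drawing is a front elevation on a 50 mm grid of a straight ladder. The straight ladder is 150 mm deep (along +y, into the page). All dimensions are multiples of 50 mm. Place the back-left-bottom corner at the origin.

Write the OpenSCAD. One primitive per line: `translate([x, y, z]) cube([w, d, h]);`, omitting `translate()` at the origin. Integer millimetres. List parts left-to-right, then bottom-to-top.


cube([150, 150, 1550]);
translate([150, 0, 200]) cube([350, 150, 150]);
translate([150, 0, 400]) cube([350, 150, 150]);
translate([150, 0, 600]) cube([350, 150, 150]);
translate([150, 0, 800]) cube([350, 150, 150]);
translate([150, 0, 1000]) cube([350, 150, 150]);
translate([150, 0, 1200]) cube([350, 150, 150]);
translate([500, 0, 0]) cube([150, 150, 1550]);


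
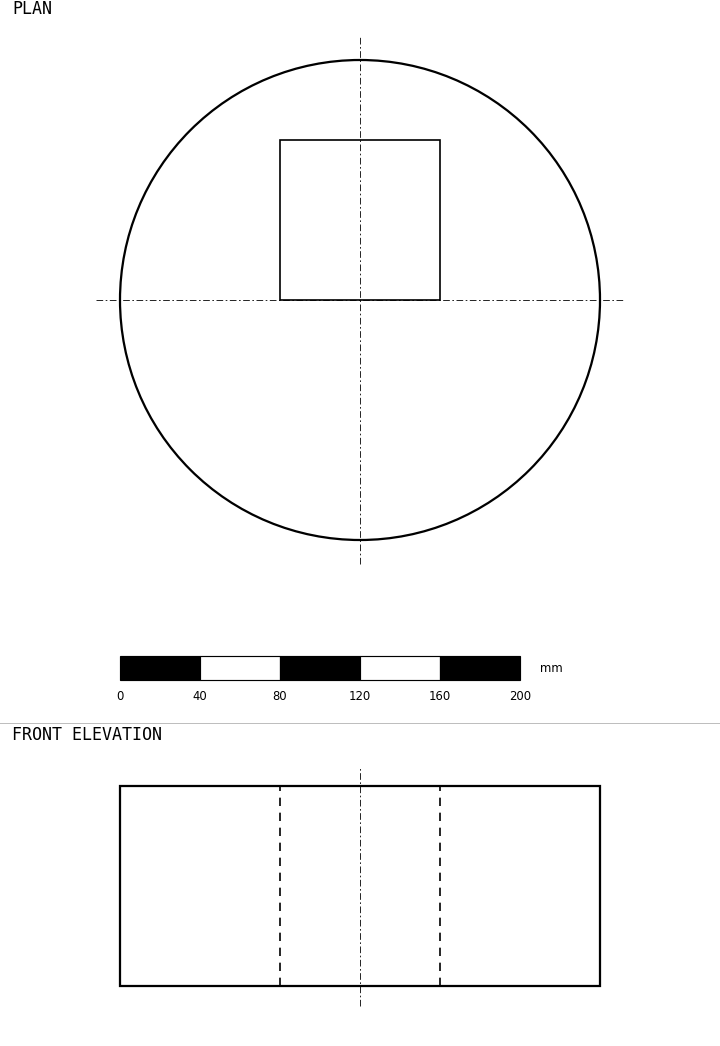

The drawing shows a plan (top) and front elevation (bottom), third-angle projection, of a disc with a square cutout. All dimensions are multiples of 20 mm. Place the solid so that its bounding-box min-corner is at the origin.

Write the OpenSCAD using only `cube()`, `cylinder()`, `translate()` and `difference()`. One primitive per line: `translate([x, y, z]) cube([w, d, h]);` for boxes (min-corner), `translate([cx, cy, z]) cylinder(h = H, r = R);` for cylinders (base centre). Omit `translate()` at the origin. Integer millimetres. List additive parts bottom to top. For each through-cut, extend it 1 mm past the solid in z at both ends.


difference() {
  translate([120, 120, 0]) cylinder(h = 100, r = 120);
  translate([80, 120, -1]) cube([80, 80, 102]);
}


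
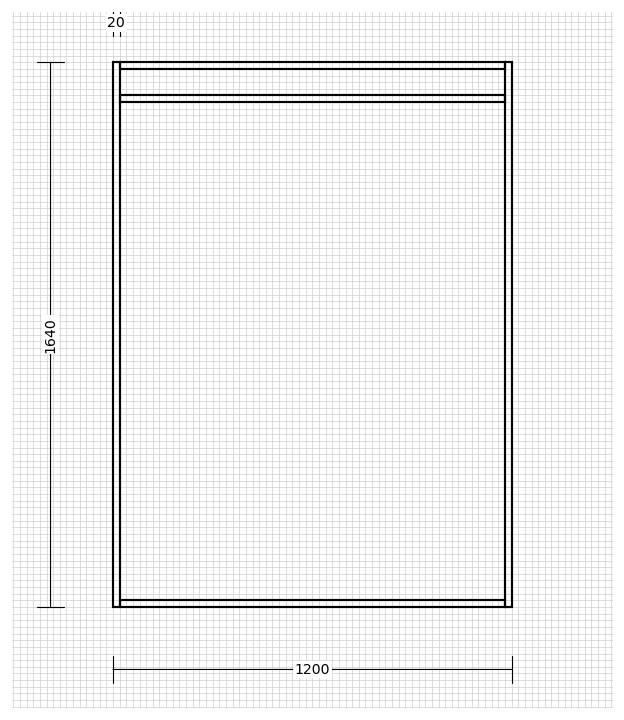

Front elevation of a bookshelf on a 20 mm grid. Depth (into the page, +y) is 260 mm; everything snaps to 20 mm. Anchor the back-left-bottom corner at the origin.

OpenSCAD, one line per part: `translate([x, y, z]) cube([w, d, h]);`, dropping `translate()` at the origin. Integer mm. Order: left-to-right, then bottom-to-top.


cube([20, 260, 1640]);
translate([20, 0, 0]) cube([1160, 260, 20]);
translate([20, 0, 1520]) cube([1160, 260, 20]);
translate([20, 0, 1620]) cube([1160, 260, 20]);
translate([1180, 0, 0]) cube([20, 260, 1640]);
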